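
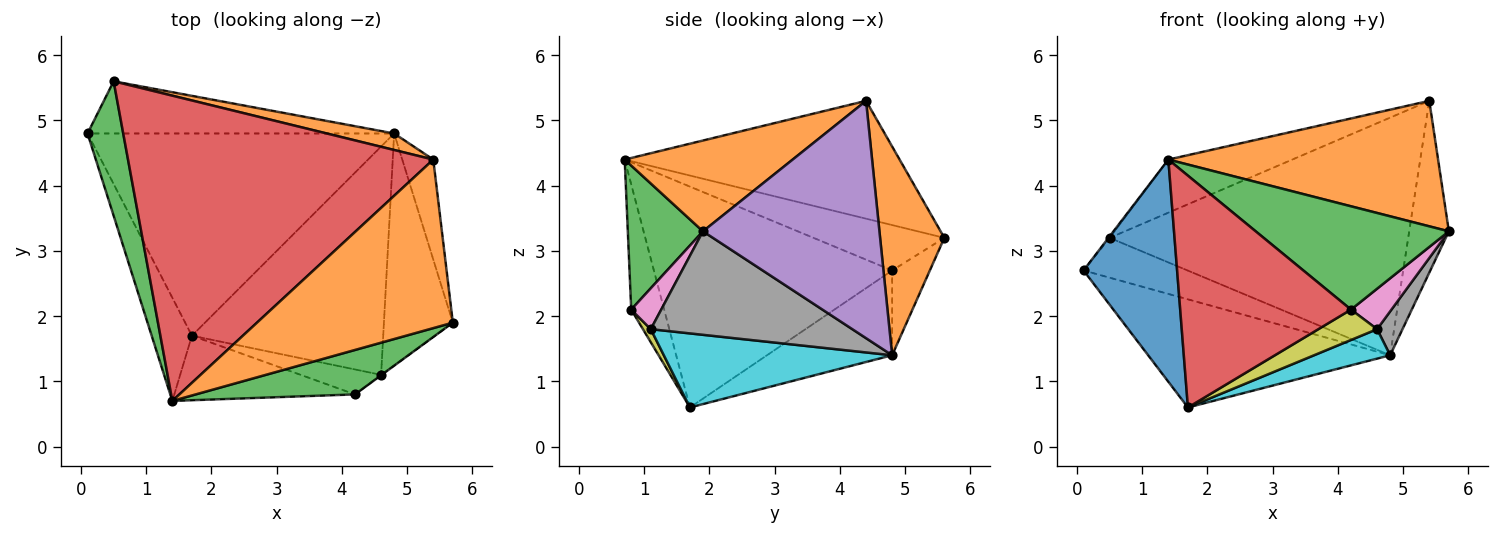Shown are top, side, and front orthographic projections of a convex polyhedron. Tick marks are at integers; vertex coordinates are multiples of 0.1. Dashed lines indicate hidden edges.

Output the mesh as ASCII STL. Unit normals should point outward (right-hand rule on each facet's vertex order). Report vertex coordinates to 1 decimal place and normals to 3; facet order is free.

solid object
 facet normal -0.918 -0.360 -0.167
  outer loop
   vertex 1.7 1.7 0.6
   vertex 1.4 0.7 4.4
   vertex 0.1 4.8 2.7
  endloop
 endfacet
 facet normal 0.349 -0.560 0.752
  outer loop
   vertex 5.4 4.4 5.3
   vertex 1.4 0.7 4.4
   vertex 5.7 1.9 3.3
  endloop
 endfacet
 facet normal 0.337 -0.865 0.372
  outer loop
   vertex 4.2 0.8 2.1
   vertex 5.7 1.9 3.3
   vertex 1.4 0.7 4.4
  endloop
 endfacet
 facet normal -0.183 -0.947 -0.264
  outer loop
   vertex 4.2 0.8 2.1
   vertex 1.4 0.7 4.4
   vertex 1.7 1.7 0.6
  endloop
 endfacet
 facet normal 0.968 0.217 -0.127
  outer loop
   vertex 4.8 4.8 1.4
   vertex 5.4 4.4 5.3
   vertex 5.7 1.9 3.3
  endloop
 endfacet
 facet normal -0.237 0.458 -0.857
  outer loop
   vertex 4.8 4.8 1.4
   vertex 1.7 1.7 0.6
   vertex 0.1 4.8 2.7
  endloop
 endfacet
 facet normal 0.596 -0.803 -0.009
  outer loop
   vertex 4.6 1.1 1.8
   vertex 5.7 1.9 3.3
   vertex 4.2 0.8 2.1
  endloop
 endfacet
 facet normal 0.828 -0.104 -0.551
  outer loop
   vertex 4.6 1.1 1.8
   vertex 4.8 4.8 1.4
   vertex 5.7 1.9 3.3
  endloop
 endfacet
 facet normal 0.102 -0.768 -0.632
  outer loop
   vertex 4.6 1.1 1.8
   vertex 4.2 0.8 2.1
   vertex 1.7 1.7 0.6
  endloop
 endfacet
 facet normal 0.358 -0.119 -0.926
  outer loop
   vertex 4.6 1.1 1.8
   vertex 1.7 1.7 0.6
   vertex 4.8 4.8 1.4
  endloop
 endfacet
 facet normal -0.215 0.593 -0.776
  outer loop
   vertex 0.5 5.6 3.2
   vertex 4.8 4.8 1.4
   vertex 0.1 4.8 2.7
  endloop
 endfacet
 facet normal 0.210 0.975 0.068
  outer loop
   vertex 0.5 5.6 3.2
   vertex 5.4 4.4 5.3
   vertex 4.8 4.8 1.4
  endloop
 endfacet
 facet normal -0.786 0.007 0.618
  outer loop
   vertex 0.5 5.6 3.2
   vertex 0.1 4.8 2.7
   vertex 1.4 0.7 4.4
  endloop
 endfacet
 facet normal -0.355 0.160 0.921
  outer loop
   vertex 0.5 5.6 3.2
   vertex 1.4 0.7 4.4
   vertex 5.4 4.4 5.3
  endloop
 endfacet
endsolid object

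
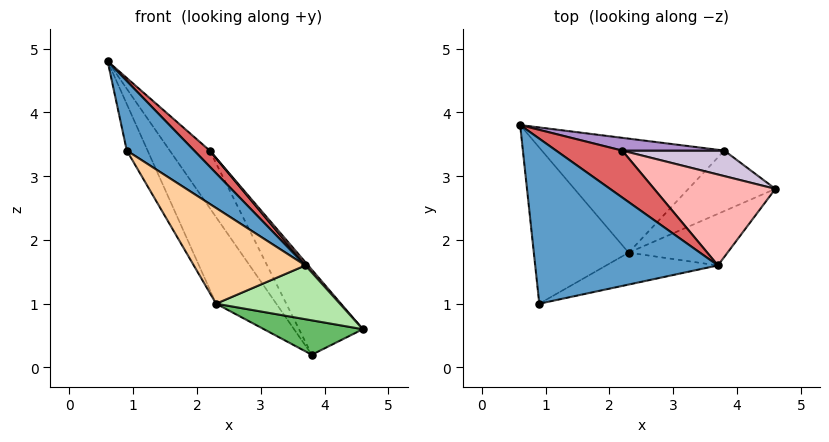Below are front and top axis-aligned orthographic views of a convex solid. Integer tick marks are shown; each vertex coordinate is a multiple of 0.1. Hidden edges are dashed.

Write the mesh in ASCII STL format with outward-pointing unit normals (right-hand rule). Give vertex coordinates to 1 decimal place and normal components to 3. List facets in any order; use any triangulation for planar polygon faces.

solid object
 facet normal 0.560 -0.322 0.764
  outer loop
   vertex 3.7 1.6 1.6
   vertex 0.6 3.8 4.8
   vertex 0.9 1.0 3.4
  endloop
 endfacet
 facet normal -0.875 0.138 -0.464
  outer loop
   vertex 2.3 1.8 1.0
   vertex 0.9 1.0 3.4
   vertex 0.6 3.8 4.8
  endloop
 endfacet
 facet normal -0.730 0.413 -0.544
  outer loop
   vertex 2.3 1.8 1.0
   vertex 0.6 3.8 4.8
   vertex 3.8 3.4 0.2
  endloop
 endfacet
 facet normal 0.000 -0.949 -0.316
  outer loop
   vertex 2.3 1.8 1.0
   vertex 3.7 1.6 1.6
   vertex 0.9 1.0 3.4
  endloop
 endfacet
 facet normal 0.064 -0.493 -0.867
  outer loop
   vertex 2.3 1.8 1.0
   vertex 3.8 3.4 0.2
   vertex 4.6 2.8 0.6
  endloop
 endfacet
 facet normal 0.190 -0.709 -0.679
  outer loop
   vertex 2.3 1.8 1.0
   vertex 4.6 2.8 0.6
   vertex 3.7 1.6 1.6
  endloop
 endfacet
 facet normal 0.598 -0.259 0.758
  outer loop
   vertex 2.2 3.4 3.4
   vertex 0.6 3.8 4.8
   vertex 3.7 1.6 1.6
  endloop
 endfacet
 facet normal 0.757 -0.023 0.653
  outer loop
   vertex 2.2 3.4 3.4
   vertex 3.7 1.6 1.6
   vertex 4.6 2.8 0.6
  endloop
 endfacet
 facet normal 0.398 0.896 0.199
  outer loop
   vertex 2.2 3.4 3.4
   vertex 3.8 3.4 0.2
   vertex 0.6 3.8 4.8
  endloop
 endfacet
 facet normal 0.498 0.830 0.249
  outer loop
   vertex 2.2 3.4 3.4
   vertex 4.6 2.8 0.6
   vertex 3.8 3.4 0.2
  endloop
 endfacet
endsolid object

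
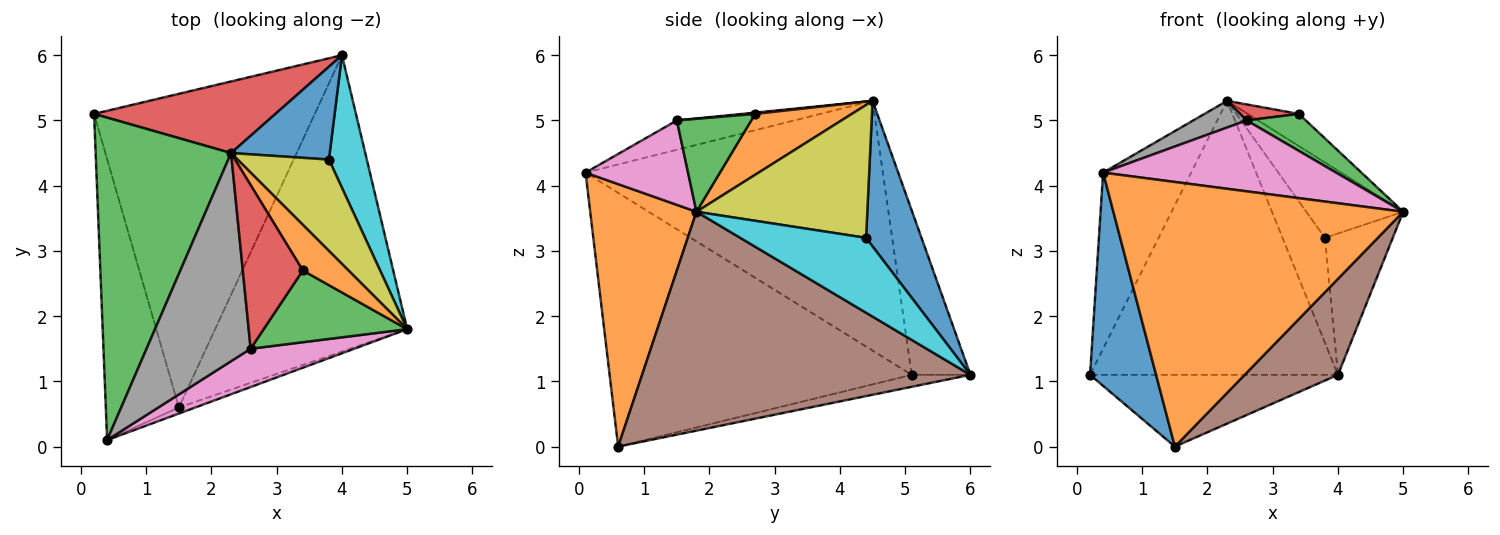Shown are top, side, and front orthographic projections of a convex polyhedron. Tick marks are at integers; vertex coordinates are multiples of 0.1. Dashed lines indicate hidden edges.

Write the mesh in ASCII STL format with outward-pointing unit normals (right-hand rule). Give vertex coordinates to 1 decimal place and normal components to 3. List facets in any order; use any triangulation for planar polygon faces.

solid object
 facet normal -0.940 -0.205 -0.271
  outer loop
   vertex 1.5 0.6 0.0
   vertex 0.4 0.1 4.2
   vertex 0.2 5.1 1.1
  endloop
 endfacet
 facet normal 0.344 -0.939 -0.022
  outer loop
   vertex 1.5 0.6 0.0
   vertex 5.0 1.8 3.6
   vertex 0.4 0.1 4.2
  endloop
 endfacet
 facet normal -0.851 0.252 0.461
  outer loop
   vertex 2.3 4.5 5.3
   vertex 0.2 5.1 1.1
   vertex 0.4 0.1 4.2
  endloop
 endfacet
 facet normal -0.223 0.943 0.246
  outer loop
   vertex 4.0 6.0 1.1
   vertex 0.2 5.1 1.1
   vertex 2.3 4.5 5.3
  endloop
 endfacet
 facet normal -0.053 0.223 -0.973
  outer loop
   vertex 4.0 6.0 1.1
   vertex 1.5 0.6 0.0
   vertex 0.2 5.1 1.1
  endloop
 endfacet
 facet normal 0.735 -0.209 -0.645
  outer loop
   vertex 4.0 6.0 1.1
   vertex 5.0 1.8 3.6
   vertex 1.5 0.6 0.0
  endloop
 endfacet
 facet normal 0.361 -0.821 0.443
  outer loop
   vertex 2.6 1.5 5.0
   vertex 0.4 0.1 4.2
   vertex 5.0 1.8 3.6
  endloop
 endfacet
 facet normal -0.269 -0.122 0.955
  outer loop
   vertex 2.6 1.5 5.0
   vertex 2.3 4.5 5.3
   vertex 0.4 0.1 4.2
  endloop
 endfacet
 facet normal 0.747 0.424 0.513
  outer loop
   vertex 3.8 4.4 3.2
   vertex 2.3 4.5 5.3
   vertex 5.0 1.8 3.6
  endloop
 endfacet
 facet normal 0.804 0.434 0.407
  outer loop
   vertex 3.8 4.4 3.2
   vertex 5.0 1.8 3.6
   vertex 4.0 6.0 1.1
  endloop
 endfacet
 facet normal 0.699 0.535 0.474
  outer loop
   vertex 3.8 4.4 3.2
   vertex 4.0 6.0 1.1
   vertex 2.3 4.5 5.3
  endloop
 endfacet
 facet normal 0.737 0.389 0.553
  outer loop
   vertex 3.4 2.7 5.1
   vertex 5.0 1.8 3.6
   vertex 2.3 4.5 5.3
  endloop
 endfacet
 facet normal 0.499 -0.397 0.770
  outer loop
   vertex 3.4 2.7 5.1
   vertex 2.6 1.5 5.0
   vertex 5.0 1.8 3.6
  endloop
 endfacet
 facet normal 0.022 -0.097 0.995
  outer loop
   vertex 3.4 2.7 5.1
   vertex 2.3 4.5 5.3
   vertex 2.6 1.5 5.0
  endloop
 endfacet
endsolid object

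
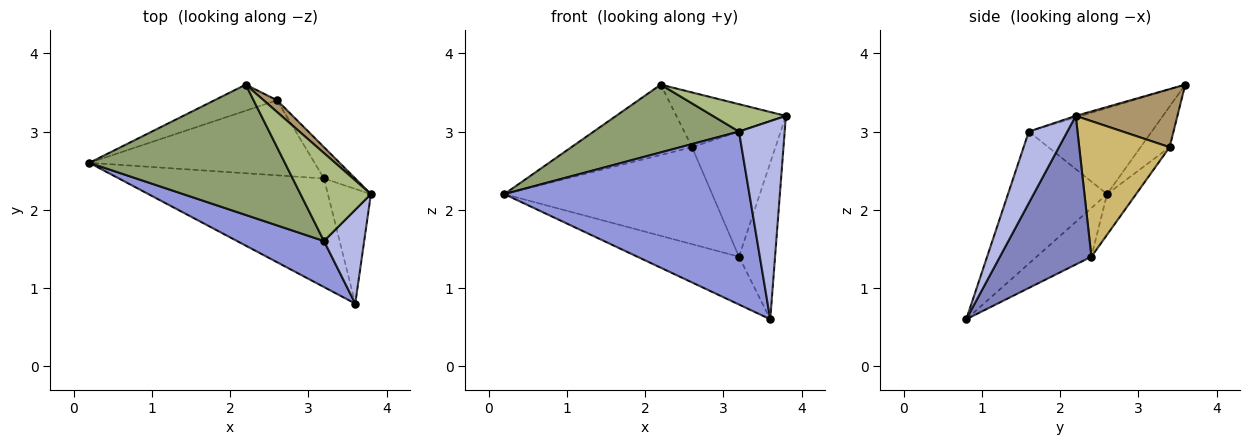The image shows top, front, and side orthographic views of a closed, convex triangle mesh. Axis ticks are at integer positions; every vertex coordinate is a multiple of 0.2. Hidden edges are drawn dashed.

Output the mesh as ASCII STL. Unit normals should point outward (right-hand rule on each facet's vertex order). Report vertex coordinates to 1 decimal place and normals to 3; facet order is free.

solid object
 facet normal -0.212 0.394 -0.894
  outer loop
   vertex 3.2 2.4 1.4
   vertex 3.6 0.8 0.6
   vertex 0.2 2.6 2.2
  endloop
 endfacet
 facet normal 0.898 0.355 -0.260
  outer loop
   vertex 3.2 2.4 1.4
   vertex 3.8 2.2 3.2
   vertex 3.6 0.8 0.6
  endloop
 endfacet
 facet normal -0.364 -0.900 0.239
  outer loop
   vertex 3.2 1.6 3.0
   vertex 0.2 2.6 2.2
   vertex 3.6 0.8 0.6
  endloop
 endfacet
 facet normal 0.606 -0.719 0.341
  outer loop
   vertex 3.2 1.6 3.0
   vertex 3.6 0.8 0.6
   vertex 3.8 2.2 3.2
  endloop
 endfacet
 facet normal -0.364 -0.430 0.826
  outer loop
   vertex 3.2 1.6 3.0
   vertex 2.2 3.6 3.6
   vertex 0.2 2.6 2.2
  endloop
 endfacet
 facet normal -0.021 -0.297 0.955
  outer loop
   vertex 3.2 1.6 3.0
   vertex 3.8 2.2 3.2
   vertex 2.2 3.6 3.6
  endloop
 endfacet
 facet normal -0.220 0.915 -0.339
  outer loop
   vertex 2.6 3.4 2.8
   vertex 0.2 2.6 2.2
   vertex 2.2 3.6 3.6
  endloop
 endfacet
 facet normal -0.110 0.786 -0.608
  outer loop
   vertex 2.6 3.4 2.8
   vertex 3.2 2.4 1.4
   vertex 0.2 2.6 2.2
  endloop
 endfacet
 facet normal 0.672 0.724 0.155
  outer loop
   vertex 2.6 3.4 2.8
   vertex 2.2 3.6 3.6
   vertex 3.8 2.2 3.2
  endloop
 endfacet
 facet normal 0.724 0.669 -0.167
  outer loop
   vertex 2.6 3.4 2.8
   vertex 3.8 2.2 3.2
   vertex 3.2 2.4 1.4
  endloop
 endfacet
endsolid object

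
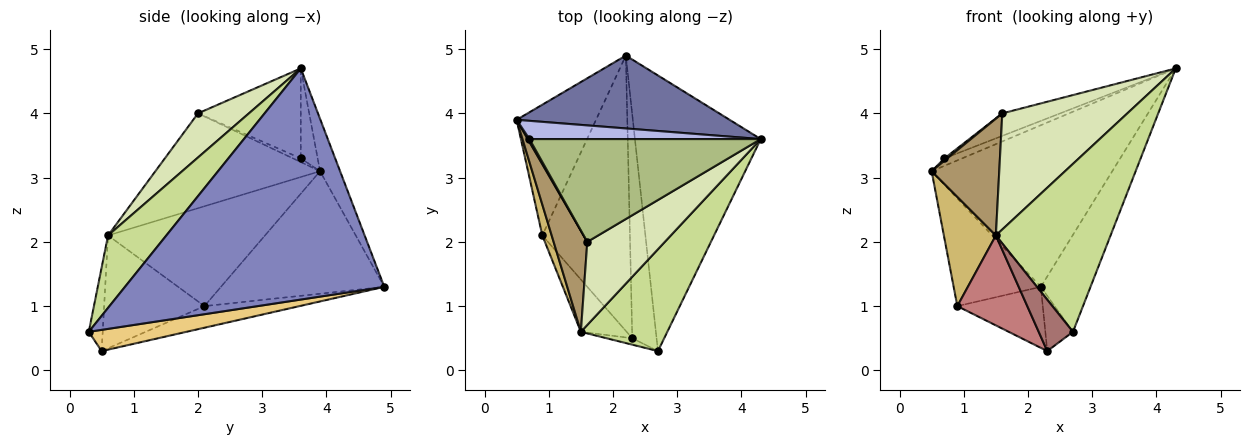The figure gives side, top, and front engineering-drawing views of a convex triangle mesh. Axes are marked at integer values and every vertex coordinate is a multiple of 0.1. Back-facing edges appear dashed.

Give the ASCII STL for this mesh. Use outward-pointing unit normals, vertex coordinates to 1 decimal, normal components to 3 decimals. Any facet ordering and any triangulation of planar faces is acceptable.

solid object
 facet normal -0.101 0.907 0.409
  outer loop
   vertex 2.2 4.9 1.3
   vertex 0.5 3.9 3.1
   vertex 4.3 3.6 4.7
  endloop
 endfacet
 facet normal 0.866 0.166 -0.472
  outer loop
   vertex 2.2 4.9 1.3
   vertex 4.3 3.6 4.7
   vertex 2.7 0.3 0.6
  endloop
 endfacet
 facet normal -0.766 0.409 -0.496
  outer loop
   vertex 0.9 2.1 1.0
   vertex 0.5 3.9 3.1
   vertex 2.2 4.9 1.3
  endloop
 endfacet
 facet normal -0.339 0.355 0.871
  outer loop
   vertex 0.7 3.6 3.3
   vertex 4.3 3.6 4.7
   vertex 0.5 3.9 3.1
  endloop
 endfacet
 facet normal -0.864 -0.314 0.393
  outer loop
   vertex 0.7 3.6 3.3
   vertex 0.5 3.9 3.1
   vertex 1.6 2.0 4.0
  endloop
 endfacet
 facet normal -0.355 0.200 0.913
  outer loop
   vertex 0.7 3.6 3.3
   vertex 1.6 2.0 4.0
   vertex 4.3 3.6 4.7
  endloop
 endfacet
 facet normal 0.399 -0.784 0.476
  outer loop
   vertex 1.5 0.6 2.1
   vertex 2.7 0.3 0.6
   vertex 4.3 3.6 4.7
  endloop
 endfacet
 facet normal 0.314 -0.772 0.552
  outer loop
   vertex 1.5 0.6 2.1
   vertex 4.3 3.6 4.7
   vertex 1.6 2.0 4.0
  endloop
 endfacet
 facet normal -0.879 -0.361 0.312
  outer loop
   vertex 1.5 0.6 2.1
   vertex 1.6 2.0 4.0
   vertex 0.5 3.9 3.1
  endloop
 endfacet
 facet normal -0.946 -0.313 0.088
  outer loop
   vertex 1.5 0.6 2.1
   vertex 0.5 3.9 3.1
   vertex 0.9 2.1 1.0
  endloop
 endfacet
 facet normal 0.647 0.183 -0.740
  outer loop
   vertex 2.3 0.5 0.3
   vertex 2.2 4.9 1.3
   vertex 2.7 0.3 0.6
  endloop
 endfacet
 facet normal -0.234 0.210 -0.949
  outer loop
   vertex 2.3 0.5 0.3
   vertex 0.9 2.1 1.0
   vertex 2.2 4.9 1.3
  endloop
 endfacet
 facet normal -0.374 -0.920 -0.115
  outer loop
   vertex 2.3 0.5 0.3
   vertex 2.7 0.3 0.6
   vertex 1.5 0.6 2.1
  endloop
 endfacet
 facet normal -0.778 -0.543 -0.316
  outer loop
   vertex 2.3 0.5 0.3
   vertex 1.5 0.6 2.1
   vertex 0.9 2.1 1.0
  endloop
 endfacet
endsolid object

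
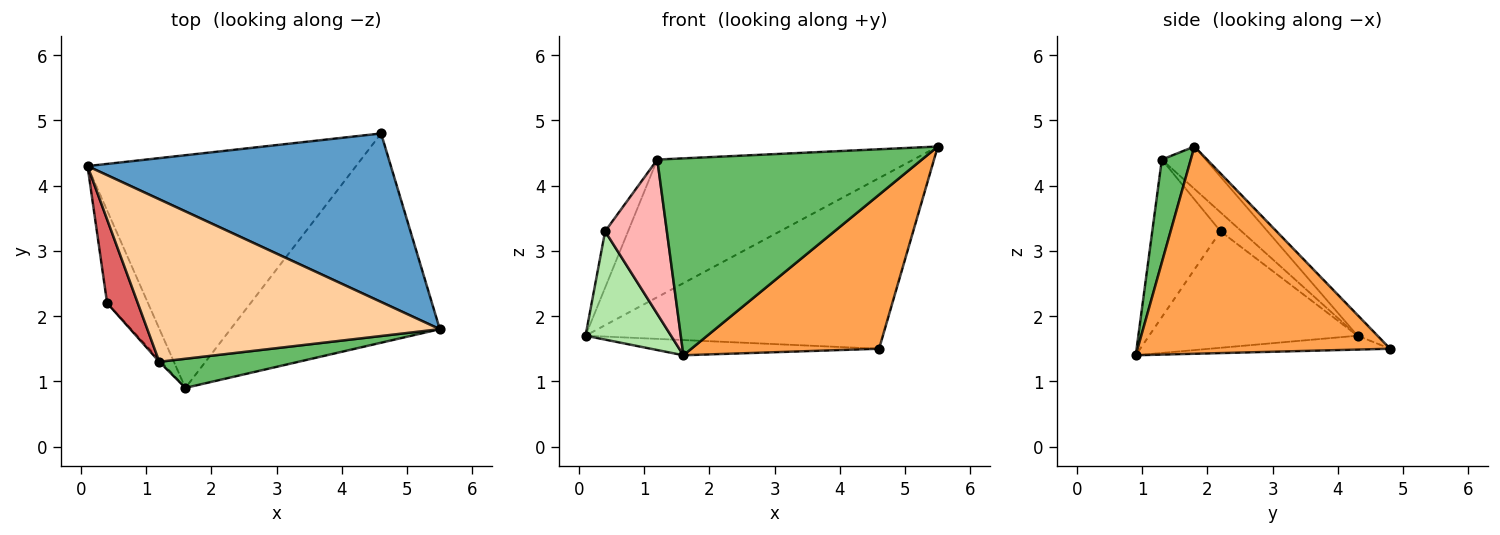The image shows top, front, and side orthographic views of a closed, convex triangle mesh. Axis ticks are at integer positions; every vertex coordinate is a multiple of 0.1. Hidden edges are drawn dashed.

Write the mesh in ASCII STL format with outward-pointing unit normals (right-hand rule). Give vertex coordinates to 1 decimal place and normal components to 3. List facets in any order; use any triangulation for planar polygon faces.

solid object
 facet normal -0.048 0.711 0.702
  outer loop
   vertex 4.6 4.8 1.5
   vertex 0.1 4.3 1.7
   vertex 5.5 1.8 4.6
  endloop
 endfacet
 facet normal -0.052 0.065 -0.997
  outer loop
   vertex 4.6 4.8 1.5
   vertex 1.6 0.9 1.4
   vertex 0.1 4.3 1.7
  endloop
 endfacet
 facet normal 0.624 -0.464 -0.630
  outer loop
   vertex 4.6 4.8 1.5
   vertex 5.5 1.8 4.6
   vertex 1.6 0.9 1.4
  endloop
 endfacet
 facet normal -0.110 0.642 0.758
  outer loop
   vertex 1.2 1.3 4.4
   vertex 5.5 1.8 4.6
   vertex 0.1 4.3 1.7
  endloop
 endfacet
 facet normal 0.108 -0.983 0.145
  outer loop
   vertex 1.2 1.3 4.4
   vertex 1.6 0.9 1.4
   vertex 5.5 1.8 4.6
  endloop
 endfacet
 facet normal -0.880 -0.361 -0.309
  outer loop
   vertex 0.4 2.2 3.3
   vertex 0.1 4.3 1.7
   vertex 1.6 0.9 1.4
  endloop
 endfacet
 facet normal -0.456 0.497 0.738
  outer loop
   vertex 0.4 2.2 3.3
   vertex 1.2 1.3 4.4
   vertex 0.1 4.3 1.7
  endloop
 endfacet
 facet normal -0.742 -0.671 -0.009
  outer loop
   vertex 0.4 2.2 3.3
   vertex 1.6 0.9 1.4
   vertex 1.2 1.3 4.4
  endloop
 endfacet
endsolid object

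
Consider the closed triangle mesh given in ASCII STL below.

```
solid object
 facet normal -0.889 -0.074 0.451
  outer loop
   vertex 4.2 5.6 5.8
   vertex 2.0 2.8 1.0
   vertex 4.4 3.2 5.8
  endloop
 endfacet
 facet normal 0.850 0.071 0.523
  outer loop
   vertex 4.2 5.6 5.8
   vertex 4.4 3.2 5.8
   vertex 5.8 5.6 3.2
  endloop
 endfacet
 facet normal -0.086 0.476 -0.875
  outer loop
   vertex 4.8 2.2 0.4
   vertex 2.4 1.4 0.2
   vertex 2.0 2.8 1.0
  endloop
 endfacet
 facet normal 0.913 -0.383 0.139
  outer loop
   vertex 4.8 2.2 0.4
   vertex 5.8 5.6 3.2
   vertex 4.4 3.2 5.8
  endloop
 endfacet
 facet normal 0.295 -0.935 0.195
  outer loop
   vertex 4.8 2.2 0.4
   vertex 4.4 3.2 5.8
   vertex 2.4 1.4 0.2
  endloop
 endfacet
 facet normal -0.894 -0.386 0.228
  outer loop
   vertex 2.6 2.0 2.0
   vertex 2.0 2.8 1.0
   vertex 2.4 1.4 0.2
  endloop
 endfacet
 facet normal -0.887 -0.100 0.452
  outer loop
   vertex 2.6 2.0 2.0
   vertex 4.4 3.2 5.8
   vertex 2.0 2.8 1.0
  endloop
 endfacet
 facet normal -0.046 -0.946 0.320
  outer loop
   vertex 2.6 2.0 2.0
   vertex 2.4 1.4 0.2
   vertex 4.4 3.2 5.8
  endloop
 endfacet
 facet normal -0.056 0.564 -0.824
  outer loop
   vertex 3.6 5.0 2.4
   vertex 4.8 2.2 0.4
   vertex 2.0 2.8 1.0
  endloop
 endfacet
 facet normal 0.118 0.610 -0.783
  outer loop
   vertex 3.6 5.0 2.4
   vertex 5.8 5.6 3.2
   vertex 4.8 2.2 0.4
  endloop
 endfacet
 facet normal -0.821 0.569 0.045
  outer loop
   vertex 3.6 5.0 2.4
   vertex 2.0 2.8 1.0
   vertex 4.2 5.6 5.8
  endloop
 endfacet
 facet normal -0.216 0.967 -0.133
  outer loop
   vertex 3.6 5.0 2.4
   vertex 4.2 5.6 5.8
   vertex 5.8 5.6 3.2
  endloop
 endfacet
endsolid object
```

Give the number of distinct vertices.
8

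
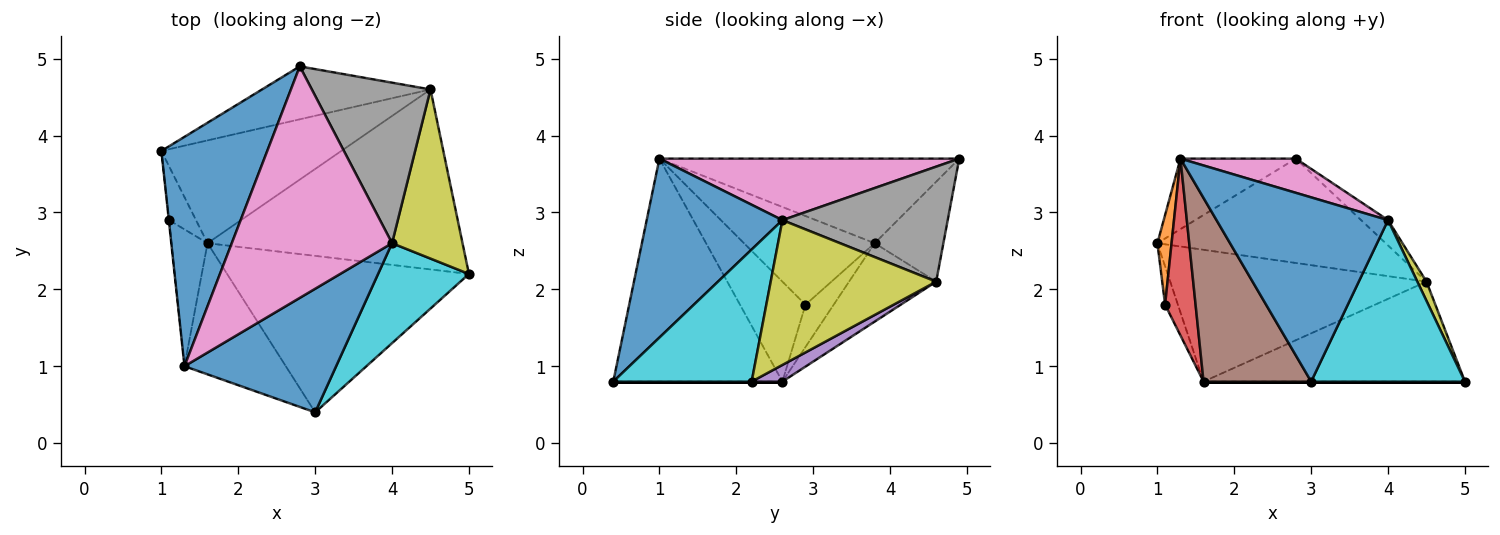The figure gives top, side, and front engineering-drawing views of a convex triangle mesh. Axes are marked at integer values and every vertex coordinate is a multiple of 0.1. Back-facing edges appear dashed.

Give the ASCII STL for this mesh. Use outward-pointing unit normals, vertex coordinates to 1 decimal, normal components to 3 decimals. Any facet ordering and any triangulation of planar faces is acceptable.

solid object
 facet normal -0.607 0.233 0.760
  outer loop
   vertex 2.8 4.9 3.7
   vertex 1.0 3.8 2.6
   vertex 1.3 1.0 3.7
  endloop
 endfacet
 facet normal -0.259 0.861 -0.437
  outer loop
   vertex 4.5 4.6 2.1
   vertex 1.0 3.8 2.6
   vertex 2.8 4.9 3.7
  endloop
 endfacet
 facet normal 0.000 0.000 -1.000
  outer loop
   vertex 1.6 2.6 0.8
   vertex 5.0 2.2 0.8
   vertex 3.0 0.4 0.8
  endloop
 endfacet
 facet normal -0.259 0.762 -0.594
  outer loop
   vertex 1.6 2.6 0.8
   vertex 1.0 3.8 2.6
   vertex 4.5 4.6 2.1
  endloop
 endfacet
 facet normal 0.057 0.485 -0.873
  outer loop
   vertex 1.6 2.6 0.8
   vertex 4.5 4.6 2.1
   vertex 5.0 2.2 0.8
  endloop
 endfacet
 facet normal -0.788 -0.501 -0.358
  outer loop
   vertex 1.6 2.6 0.8
   vertex 3.0 0.4 0.8
   vertex 1.3 1.0 3.7
  endloop
 endfacet
 facet normal 0.355 -0.137 0.925
  outer loop
   vertex 4.0 2.6 2.9
   vertex 2.8 4.9 3.7
   vertex 1.3 1.0 3.7
  endloop
 endfacet
 facet normal 0.691 0.113 0.714
  outer loop
   vertex 4.0 2.6 2.9
   vertex 4.5 4.6 2.1
   vertex 2.8 4.9 3.7
  endloop
 endfacet
 facet normal 0.898 -0.050 0.437
  outer loop
   vertex 4.0 2.6 2.9
   vertex 5.0 2.2 0.8
   vertex 4.5 4.6 2.1
  endloop
 endfacet
 facet normal 0.608 -0.675 0.418
  outer loop
   vertex 4.0 2.6 2.9
   vertex 3.0 0.4 0.8
   vertex 5.0 2.2 0.8
  endloop
 endfacet
 facet normal 0.549 -0.694 0.466
  outer loop
   vertex 4.0 2.6 2.9
   vertex 1.3 1.0 3.7
   vertex 3.0 0.4 0.8
  endloop
 endfacet
 facet normal -0.994 -0.108 -0.003
  outer loop
   vertex 1.1 2.9 1.8
   vertex 1.3 1.0 3.7
   vertex 1.0 3.8 2.6
  endloop
 endfacet
 facet normal -0.788 0.358 -0.501
  outer loop
   vertex 1.1 2.9 1.8
   vertex 1.0 3.8 2.6
   vertex 1.6 2.6 0.8
  endloop
 endfacet
 facet normal -0.862 -0.401 -0.311
  outer loop
   vertex 1.1 2.9 1.8
   vertex 1.6 2.6 0.8
   vertex 1.3 1.0 3.7
  endloop
 endfacet
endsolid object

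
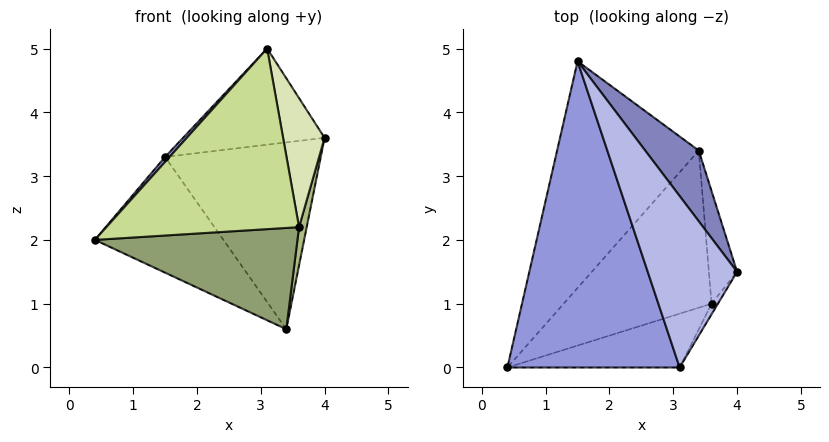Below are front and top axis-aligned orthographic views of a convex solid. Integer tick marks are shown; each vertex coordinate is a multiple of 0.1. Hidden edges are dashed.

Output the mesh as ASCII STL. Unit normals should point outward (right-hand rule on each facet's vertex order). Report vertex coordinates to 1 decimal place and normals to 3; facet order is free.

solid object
 facet normal -0.681 0.333 -0.652
  outer loop
   vertex 3.4 3.4 0.6
   vertex 0.4 0.0 2.0
   vertex 1.5 4.8 3.3
  endloop
 endfacet
 facet normal 0.766 0.601 0.227
  outer loop
   vertex 3.4 3.4 0.6
   vertex 1.5 4.8 3.3
   vertex 4.0 1.5 3.6
  endloop
 endfacet
 facet normal -0.743 -0.011 0.669
  outer loop
   vertex 3.1 0.0 5.0
   vertex 1.5 4.8 3.3
   vertex 0.4 0.0 2.0
  endloop
 endfacet
 facet normal 0.476 0.430 0.767
  outer loop
   vertex 3.1 0.0 5.0
   vertex 4.0 1.5 3.6
   vertex 1.5 4.8 3.3
  endloop
 endfacet
 facet normal 0.217 -0.529 -0.821
  outer loop
   vertex 3.6 1.0 2.2
   vertex 0.4 0.0 2.0
   vertex 3.4 3.4 0.6
  endloop
 endfacet
 facet normal 0.966 -0.084 -0.246
  outer loop
   vertex 3.6 1.0 2.2
   vertex 3.4 3.4 0.6
   vertex 4.0 1.5 3.6
  endloop
 endfacet
 facet normal 0.302 -0.913 -0.272
  outer loop
   vertex 3.6 1.0 2.2
   vertex 3.1 0.0 5.0
   vertex 0.4 0.0 2.0
  endloop
 endfacet
 facet normal 0.838 -0.544 -0.045
  outer loop
   vertex 3.6 1.0 2.2
   vertex 4.0 1.5 3.6
   vertex 3.1 0.0 5.0
  endloop
 endfacet
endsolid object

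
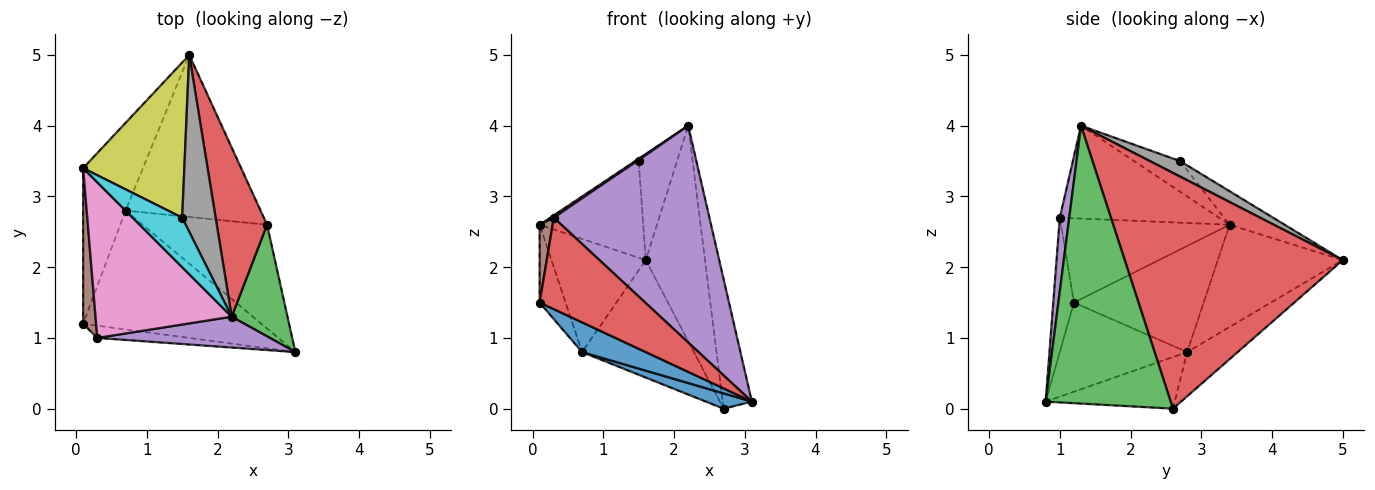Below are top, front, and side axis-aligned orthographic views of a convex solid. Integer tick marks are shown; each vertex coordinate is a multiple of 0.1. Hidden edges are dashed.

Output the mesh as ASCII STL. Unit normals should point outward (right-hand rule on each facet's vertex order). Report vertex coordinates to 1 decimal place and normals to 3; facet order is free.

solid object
 facet normal -0.436 -0.218 -0.873
  outer loop
   vertex 0.7 2.8 0.8
   vertex 3.1 0.8 0.1
   vertex 0.1 1.2 1.5
  endloop
 endfacet
 facet normal -0.913 0.183 -0.365
  outer loop
   vertex 0.7 2.8 0.8
   vertex 0.1 1.2 1.5
   vertex 0.1 3.4 2.6
  endloop
 endfacet
 facet normal -0.723 0.546 -0.423
  outer loop
   vertex 0.7 2.8 0.8
   vertex 0.1 3.4 2.6
   vertex 1.6 5.0 2.1
  endloop
 endfacet
 facet normal -0.191 -0.973 -0.130
  outer loop
   vertex 0.3 1.0 2.7
   vertex 0.1 1.2 1.5
   vertex 3.1 0.8 0.1
  endloop
 endfacet
 facet normal 0.060 -0.988 0.141
  outer loop
   vertex 0.3 1.0 2.7
   vertex 3.1 0.8 0.1
   vertex 2.2 1.3 4.0
  endloop
 endfacet
 facet normal -0.986 -0.076 0.152
  outer loop
   vertex 0.3 1.0 2.7
   vertex 0.1 3.4 2.6
   vertex 0.1 1.2 1.5
  endloop
 endfacet
 facet normal -0.563 -0.013 0.826
  outer loop
   vertex 0.3 1.0 2.7
   vertex 2.2 1.3 4.0
   vertex 0.1 3.4 2.6
  endloop
 endfacet
 facet normal 0.371 0.471 0.800
  outer loop
   vertex 1.5 2.7 3.5
   vertex 2.2 1.3 4.0
   vertex 1.6 5.0 2.1
  endloop
 endfacet
 facet normal -0.271 0.509 0.817
  outer loop
   vertex 1.5 2.7 3.5
   vertex 1.6 5.0 2.1
   vertex 0.1 3.4 2.6
  endloop
 endfacet
 facet normal -0.526 0.040 0.850
  outer loop
   vertex 1.5 2.7 3.5
   vertex 0.1 3.4 2.6
   vertex 2.2 1.3 4.0
  endloop
 endfacet
 facet normal -0.380 -0.135 -0.915
  outer loop
   vertex 2.7 2.6 0.0
   vertex 3.1 0.8 0.1
   vertex 0.7 2.8 0.8
  endloop
 endfacet
 facet normal -0.256 0.567 -0.783
  outer loop
   vertex 2.7 2.6 0.0
   vertex 0.7 2.8 0.8
   vertex 1.6 5.0 2.1
  endloop
 endfacet
 facet normal 0.956 0.223 0.192
  outer loop
   vertex 2.7 2.6 0.0
   vertex 2.2 1.3 4.0
   vertex 3.1 0.8 0.1
  endloop
 endfacet
 facet normal 0.945 0.257 0.202
  outer loop
   vertex 2.7 2.6 0.0
   vertex 1.6 5.0 2.1
   vertex 2.2 1.3 4.0
  endloop
 endfacet
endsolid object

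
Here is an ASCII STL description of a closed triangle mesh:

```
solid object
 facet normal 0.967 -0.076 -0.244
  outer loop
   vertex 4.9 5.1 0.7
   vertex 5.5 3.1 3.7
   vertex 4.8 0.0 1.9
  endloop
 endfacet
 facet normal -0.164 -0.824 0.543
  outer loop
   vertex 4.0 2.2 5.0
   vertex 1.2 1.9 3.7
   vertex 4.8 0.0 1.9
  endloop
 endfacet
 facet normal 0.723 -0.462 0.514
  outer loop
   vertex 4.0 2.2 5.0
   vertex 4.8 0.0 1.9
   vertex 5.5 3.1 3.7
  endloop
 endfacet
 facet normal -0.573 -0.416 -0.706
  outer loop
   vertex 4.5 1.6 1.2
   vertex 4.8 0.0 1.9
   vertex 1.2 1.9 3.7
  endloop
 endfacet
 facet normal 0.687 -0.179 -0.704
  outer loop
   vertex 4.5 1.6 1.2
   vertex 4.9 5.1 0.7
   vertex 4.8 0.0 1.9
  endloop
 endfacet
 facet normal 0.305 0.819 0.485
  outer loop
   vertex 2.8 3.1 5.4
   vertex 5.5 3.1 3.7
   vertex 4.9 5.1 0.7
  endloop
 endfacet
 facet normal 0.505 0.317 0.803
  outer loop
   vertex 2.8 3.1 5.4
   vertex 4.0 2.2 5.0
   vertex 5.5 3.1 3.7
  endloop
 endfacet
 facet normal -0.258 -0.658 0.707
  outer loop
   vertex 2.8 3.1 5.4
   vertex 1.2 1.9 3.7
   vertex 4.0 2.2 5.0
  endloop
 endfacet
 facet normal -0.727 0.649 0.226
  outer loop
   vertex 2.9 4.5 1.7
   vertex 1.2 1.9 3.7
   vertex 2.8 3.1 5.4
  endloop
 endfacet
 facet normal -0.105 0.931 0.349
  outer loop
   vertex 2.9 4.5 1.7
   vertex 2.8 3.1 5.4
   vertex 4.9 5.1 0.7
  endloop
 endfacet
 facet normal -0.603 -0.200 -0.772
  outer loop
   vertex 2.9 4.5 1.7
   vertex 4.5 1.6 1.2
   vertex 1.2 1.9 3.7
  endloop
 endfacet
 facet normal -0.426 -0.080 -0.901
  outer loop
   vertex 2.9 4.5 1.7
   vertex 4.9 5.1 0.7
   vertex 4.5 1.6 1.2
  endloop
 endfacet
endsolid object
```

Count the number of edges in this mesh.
18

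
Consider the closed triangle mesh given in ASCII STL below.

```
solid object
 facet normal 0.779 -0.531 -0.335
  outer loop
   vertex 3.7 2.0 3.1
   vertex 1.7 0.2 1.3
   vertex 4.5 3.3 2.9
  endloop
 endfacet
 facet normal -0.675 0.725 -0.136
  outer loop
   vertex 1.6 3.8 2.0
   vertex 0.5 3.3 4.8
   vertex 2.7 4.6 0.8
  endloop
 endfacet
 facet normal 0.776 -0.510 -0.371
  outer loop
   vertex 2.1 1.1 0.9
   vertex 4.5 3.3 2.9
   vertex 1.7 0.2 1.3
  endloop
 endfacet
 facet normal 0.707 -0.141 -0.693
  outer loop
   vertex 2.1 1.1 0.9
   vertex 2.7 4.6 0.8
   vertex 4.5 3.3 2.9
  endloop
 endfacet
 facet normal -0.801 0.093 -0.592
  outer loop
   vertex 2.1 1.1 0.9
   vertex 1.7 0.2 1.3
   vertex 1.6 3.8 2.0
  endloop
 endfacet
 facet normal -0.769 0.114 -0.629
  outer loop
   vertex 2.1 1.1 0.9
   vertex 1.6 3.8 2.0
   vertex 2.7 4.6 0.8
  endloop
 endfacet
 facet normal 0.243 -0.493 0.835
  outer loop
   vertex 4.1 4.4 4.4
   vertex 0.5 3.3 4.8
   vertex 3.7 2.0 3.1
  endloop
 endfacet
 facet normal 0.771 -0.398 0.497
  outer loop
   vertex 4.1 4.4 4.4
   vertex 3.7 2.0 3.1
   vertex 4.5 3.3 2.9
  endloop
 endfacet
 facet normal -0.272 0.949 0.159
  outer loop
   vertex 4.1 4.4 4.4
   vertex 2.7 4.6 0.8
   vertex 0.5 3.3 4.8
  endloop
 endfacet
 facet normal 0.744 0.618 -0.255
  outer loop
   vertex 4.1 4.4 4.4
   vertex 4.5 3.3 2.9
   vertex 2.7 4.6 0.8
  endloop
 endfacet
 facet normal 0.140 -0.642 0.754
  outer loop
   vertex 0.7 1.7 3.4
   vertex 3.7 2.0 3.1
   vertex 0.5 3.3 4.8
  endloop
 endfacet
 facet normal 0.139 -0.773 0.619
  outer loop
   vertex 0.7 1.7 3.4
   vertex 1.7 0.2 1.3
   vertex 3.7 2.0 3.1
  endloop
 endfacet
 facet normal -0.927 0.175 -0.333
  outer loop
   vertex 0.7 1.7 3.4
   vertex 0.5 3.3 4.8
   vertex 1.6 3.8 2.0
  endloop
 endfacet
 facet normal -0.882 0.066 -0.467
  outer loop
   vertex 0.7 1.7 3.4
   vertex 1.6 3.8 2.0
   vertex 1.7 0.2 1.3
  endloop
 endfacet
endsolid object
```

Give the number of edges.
21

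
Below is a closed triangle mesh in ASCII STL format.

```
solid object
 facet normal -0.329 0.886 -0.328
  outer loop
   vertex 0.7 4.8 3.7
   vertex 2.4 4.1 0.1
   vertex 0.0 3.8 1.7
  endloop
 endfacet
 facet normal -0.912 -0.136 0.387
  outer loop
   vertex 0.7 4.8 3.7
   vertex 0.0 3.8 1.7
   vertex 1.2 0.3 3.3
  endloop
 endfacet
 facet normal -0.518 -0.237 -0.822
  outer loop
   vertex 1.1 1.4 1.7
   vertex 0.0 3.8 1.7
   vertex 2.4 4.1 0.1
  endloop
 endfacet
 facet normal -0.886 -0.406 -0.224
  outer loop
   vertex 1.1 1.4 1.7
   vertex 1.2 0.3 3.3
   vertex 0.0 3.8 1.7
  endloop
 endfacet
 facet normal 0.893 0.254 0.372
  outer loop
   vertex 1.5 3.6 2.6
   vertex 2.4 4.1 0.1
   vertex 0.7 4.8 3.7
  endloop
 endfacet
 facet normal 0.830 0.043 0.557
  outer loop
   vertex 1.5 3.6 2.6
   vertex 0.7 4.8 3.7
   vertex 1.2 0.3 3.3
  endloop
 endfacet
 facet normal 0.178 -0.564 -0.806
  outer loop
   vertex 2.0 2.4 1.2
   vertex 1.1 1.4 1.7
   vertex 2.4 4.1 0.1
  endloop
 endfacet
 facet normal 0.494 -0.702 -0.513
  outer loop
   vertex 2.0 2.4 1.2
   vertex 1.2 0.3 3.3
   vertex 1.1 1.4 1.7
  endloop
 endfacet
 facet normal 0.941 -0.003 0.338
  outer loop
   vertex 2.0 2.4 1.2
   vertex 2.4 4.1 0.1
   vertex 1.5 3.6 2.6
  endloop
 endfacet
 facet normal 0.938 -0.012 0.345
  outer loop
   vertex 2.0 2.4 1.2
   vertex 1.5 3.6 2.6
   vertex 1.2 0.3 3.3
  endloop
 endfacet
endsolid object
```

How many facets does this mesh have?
10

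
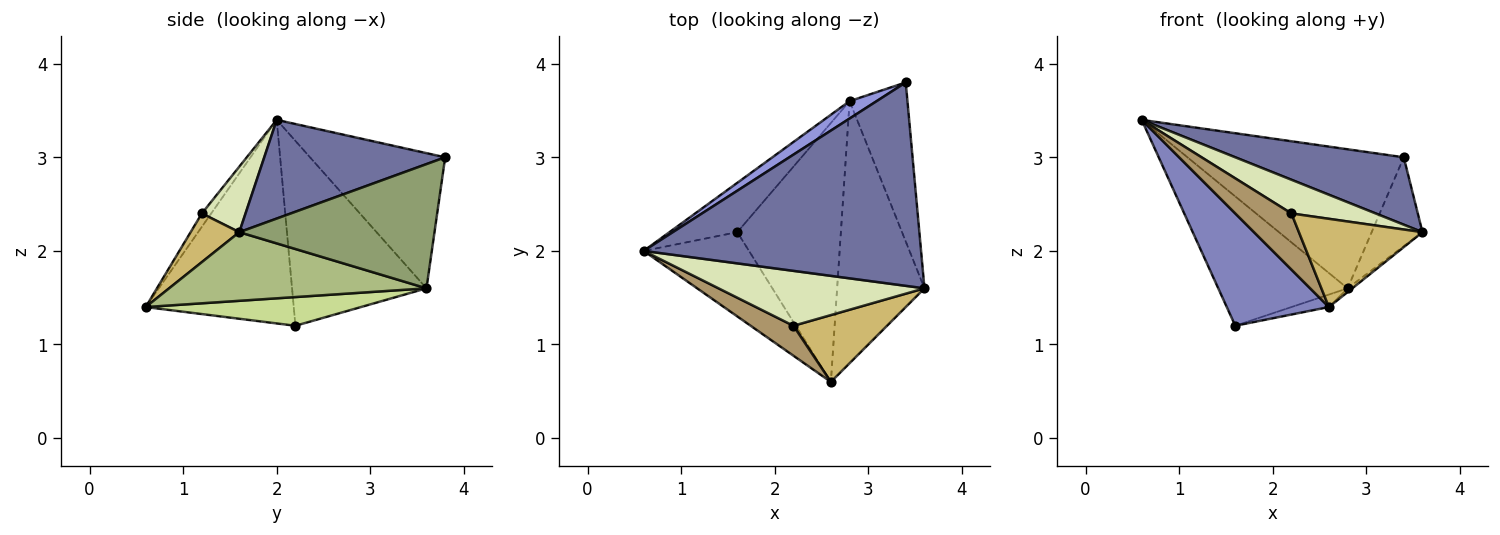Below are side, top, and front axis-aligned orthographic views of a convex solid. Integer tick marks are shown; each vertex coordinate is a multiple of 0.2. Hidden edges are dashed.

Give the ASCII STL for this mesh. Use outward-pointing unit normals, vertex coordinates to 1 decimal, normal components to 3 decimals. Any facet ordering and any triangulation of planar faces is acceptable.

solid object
 facet normal 0.320 -0.298 0.899
  outer loop
   vertex 3.4 3.8 3.0
   vertex 0.6 2.0 3.4
   vertex 3.6 1.6 2.2
  endloop
 endfacet
 facet normal -0.757 -0.522 -0.392
  outer loop
   vertex 2.6 0.6 1.4
   vertex 0.6 2.0 3.4
   vertex 1.6 2.2 1.2
  endloop
 endfacet
 facet normal -0.527 0.843 0.105
  outer loop
   vertex 2.8 3.6 1.6
   vertex 0.6 2.0 3.4
   vertex 3.4 3.8 3.0
  endloop
 endfacet
 facet normal -0.697 0.670 -0.256
  outer loop
   vertex 2.8 3.6 1.6
   vertex 1.6 2.2 1.2
   vertex 0.6 2.0 3.4
  endloop
 endfacet
 facet normal 0.882 0.230 -0.411
  outer loop
   vertex 2.8 3.6 1.6
   vertex 3.4 3.8 3.0
   vertex 3.6 1.6 2.2
  endloop
 endfacet
 facet normal 0.618 0.011 -0.786
  outer loop
   vertex 2.8 3.6 1.6
   vertex 3.6 1.6 2.2
   vertex 2.6 0.6 1.4
  endloop
 endfacet
 facet normal 0.267 0.046 -0.963
  outer loop
   vertex 2.8 3.6 1.6
   vertex 2.6 0.6 1.4
   vertex 1.6 2.2 1.2
  endloop
 endfacet
 facet normal 0.262 -0.505 0.823
  outer loop
   vertex 2.2 1.2 2.4
   vertex 3.6 1.6 2.2
   vertex 0.6 2.0 3.4
  endloop
 endfacet
 facet normal -0.145 -0.873 0.466
  outer loop
   vertex 2.2 1.2 2.4
   vertex 0.6 2.0 3.4
   vertex 2.6 0.6 1.4
  endloop
 endfacet
 facet normal 0.300 -0.760 0.576
  outer loop
   vertex 2.2 1.2 2.4
   vertex 2.6 0.6 1.4
   vertex 3.6 1.6 2.2
  endloop
 endfacet
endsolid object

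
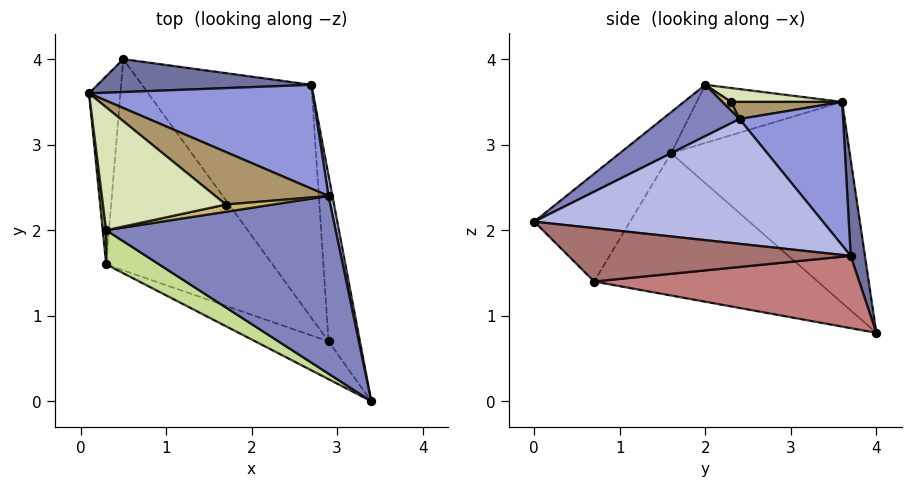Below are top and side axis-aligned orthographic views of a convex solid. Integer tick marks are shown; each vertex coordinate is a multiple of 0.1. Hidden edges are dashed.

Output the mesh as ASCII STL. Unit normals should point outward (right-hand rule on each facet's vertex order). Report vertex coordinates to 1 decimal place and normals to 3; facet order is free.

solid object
 facet normal 0.070 0.985 0.156
  outer loop
   vertex 2.7 3.7 1.7
   vertex 0.5 4.0 0.8
   vertex 0.1 3.6 3.5
  endloop
 endfacet
 facet normal 0.200 -0.405 0.892
  outer loop
   vertex 2.9 2.4 3.3
   vertex 0.3 2.0 3.7
   vertex 3.4 0.0 2.1
  endloop
 endfacet
 facet normal 0.360 0.746 0.561
  outer loop
   vertex 2.9 2.4 3.3
   vertex 2.7 3.7 1.7
   vertex 0.1 3.6 3.5
  endloop
 endfacet
 facet normal 0.981 0.189 0.031
  outer loop
   vertex 2.9 2.4 3.3
   vertex 3.4 0.0 2.1
   vertex 2.7 3.7 1.7
  endloop
 endfacet
 facet normal -0.991 -0.117 0.058
  outer loop
   vertex 0.3 1.6 2.9
   vertex 0.3 2.0 3.7
   vertex 0.1 3.6 3.5
  endloop
 endfacet
 facet normal -0.987 -0.052 -0.154
  outer loop
   vertex 0.3 1.6 2.9
   vertex 0.1 3.6 3.5
   vertex 0.5 4.0 0.8
  endloop
 endfacet
 facet normal -0.327 -0.845 0.423
  outer loop
   vertex 0.3 1.6 2.9
   vertex 3.4 0.0 2.1
   vertex 0.3 2.0 3.7
  endloop
 endfacet
 facet normal 0.111 0.137 0.984
  outer loop
   vertex 1.7 2.3 3.5
   vertex 0.1 3.6 3.5
   vertex 0.3 2.0 3.7
  endloop
 endfacet
 facet normal 0.147 0.181 0.972
  outer loop
   vertex 1.7 2.3 3.5
   vertex 2.9 2.4 3.3
   vertex 0.1 3.6 3.5
  endloop
 endfacet
 facet normal 0.176 -0.176 0.968
  outer loop
   vertex 1.7 2.3 3.5
   vertex 0.3 2.0 3.7
   vertex 2.9 2.4 3.3
  endloop
 endfacet
 facet normal -0.500 -0.764 -0.407
  outer loop
   vertex 2.9 0.7 1.4
   vertex 3.4 0.0 2.1
   vertex 0.3 1.6 2.9
  endloop
 endfacet
 facet normal -0.555 -0.521 -0.649
  outer loop
   vertex 2.9 0.7 1.4
   vertex 0.3 1.6 2.9
   vertex 0.5 4.0 0.8
  endloop
 endfacet
 facet normal 0.857 0.108 -0.504
  outer loop
   vertex 2.9 0.7 1.4
   vertex 2.7 3.7 1.7
   vertex 3.4 0.0 2.1
  endloop
 endfacet
 facet normal 0.390 0.117 -0.913
  outer loop
   vertex 2.9 0.7 1.4
   vertex 0.5 4.0 0.8
   vertex 2.7 3.7 1.7
  endloop
 endfacet
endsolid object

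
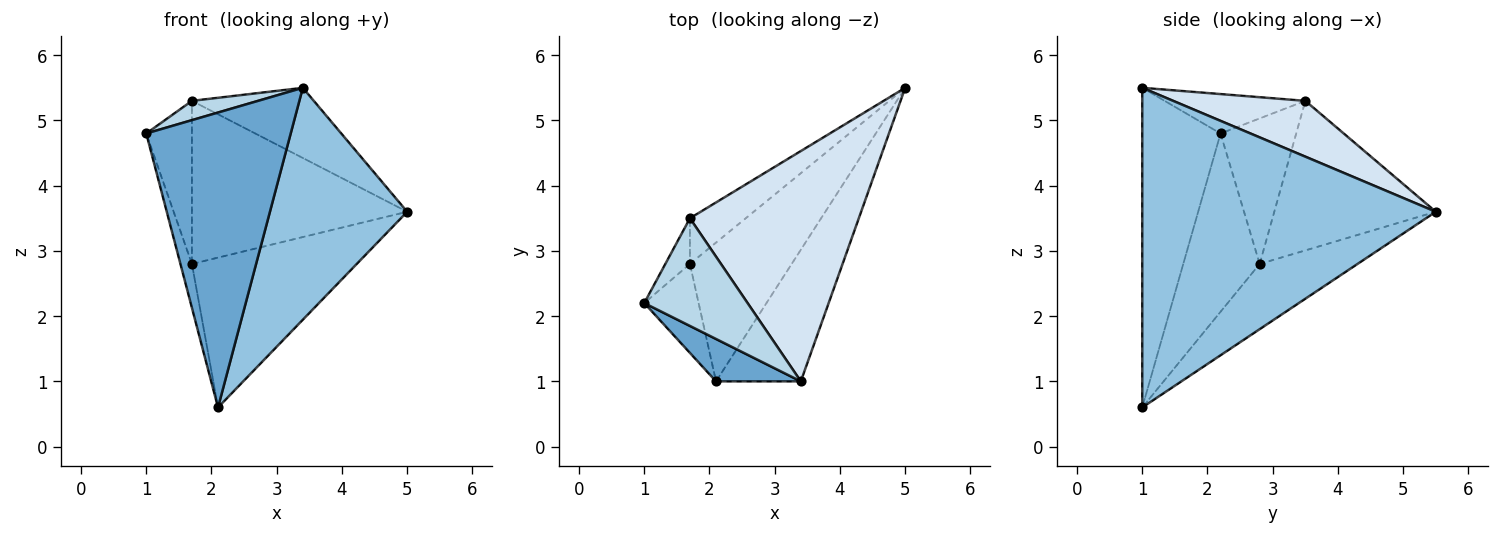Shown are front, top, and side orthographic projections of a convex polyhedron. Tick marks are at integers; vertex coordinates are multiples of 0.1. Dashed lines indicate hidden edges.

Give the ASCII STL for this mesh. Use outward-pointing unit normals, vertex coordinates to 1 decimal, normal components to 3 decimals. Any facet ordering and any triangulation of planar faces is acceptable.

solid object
 facet normal -0.473 -0.872 0.125
  outer loop
   vertex 2.1 1.0 0.6
   vertex 3.4 1.0 5.5
   vertex 1.0 2.2 4.8
  endloop
 endfacet
 facet normal 0.881 -0.412 -0.234
  outer loop
   vertex 2.1 1.0 0.6
   vertex 5.0 5.5 3.6
   vertex 3.4 1.0 5.5
  endloop
 endfacet
 facet normal -0.351 -0.165 0.922
  outer loop
   vertex 1.7 3.5 5.3
   vertex 1.0 2.2 4.8
   vertex 3.4 1.0 5.5
  endloop
 endfacet
 facet normal 0.301 0.278 0.912
  outer loop
   vertex 1.7 3.5 5.3
   vertex 3.4 1.0 5.5
   vertex 5.0 5.5 3.6
  endloop
 endfacet
 facet normal -0.399 0.673 -0.623
  outer loop
   vertex 1.7 2.8 2.8
   vertex 5.0 5.5 3.6
   vertex 2.1 1.0 0.6
  endloop
 endfacet
 facet normal -0.586 0.781 -0.219
  outer loop
   vertex 1.7 2.8 2.8
   vertex 1.7 3.5 5.3
   vertex 5.0 5.5 3.6
  endloop
 endfacet
 facet normal -0.947 0.142 -0.289
  outer loop
   vertex 1.7 2.8 2.8
   vertex 2.1 1.0 0.6
   vertex 1.0 2.2 4.8
  endloop
 endfacet
 facet normal -0.847 0.511 -0.143
  outer loop
   vertex 1.7 2.8 2.8
   vertex 1.0 2.2 4.8
   vertex 1.7 3.5 5.3
  endloop
 endfacet
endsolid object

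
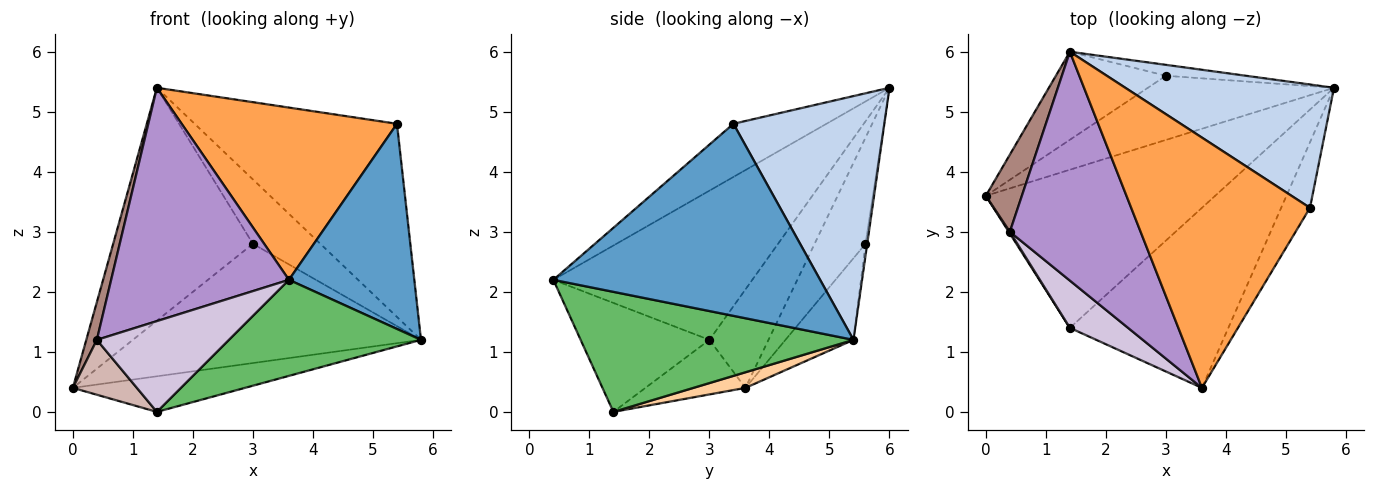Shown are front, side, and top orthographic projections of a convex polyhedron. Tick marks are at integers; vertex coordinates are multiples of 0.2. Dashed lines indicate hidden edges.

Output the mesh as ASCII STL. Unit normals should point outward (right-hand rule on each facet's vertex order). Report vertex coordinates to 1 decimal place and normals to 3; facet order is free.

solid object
 facet normal 0.897 -0.421 -0.135
  outer loop
   vertex 5.4 3.4 4.8
   vertex 3.6 0.4 2.2
   vertex 5.8 5.4 1.2
  endloop
 endfacet
 facet normal 0.532 0.714 0.456
  outer loop
   vertex 5.4 3.4 4.8
   vertex 5.8 5.4 1.2
   vertex 1.4 6.0 5.4
  endloop
 endfacet
 facet normal -0.238 -0.551 0.800
  outer loop
   vertex 5.4 3.4 4.8
   vertex 1.4 6.0 5.4
   vertex 3.6 0.4 2.2
  endloop
 endfacet
 facet normal 0.066 0.219 -0.973
  outer loop
   vertex 1.4 1.4 0.0
   vertex 0.0 3.6 0.4
   vertex 5.8 5.4 1.2
  endloop
 endfacet
 facet normal 0.556 -0.391 -0.734
  outer loop
   vertex 1.4 1.4 0.0
   vertex 5.8 5.4 1.2
   vertex 3.6 0.4 2.2
  endloop
 endfacet
 facet normal -0.204 0.862 -0.464
  outer loop
   vertex 3.0 5.6 2.8
   vertex 5.8 5.4 1.2
   vertex 0.0 3.6 0.4
  endloop
 endfacet
 facet normal -0.323 0.885 -0.335
  outer loop
   vertex 3.0 5.6 2.8
   vertex 0.0 3.6 0.4
   vertex 1.4 6.0 5.4
  endloop
 endfacet
 facet normal -0.025 0.986 -0.167
  outer loop
   vertex 3.0 5.6 2.8
   vertex 1.4 6.0 5.4
   vertex 5.8 5.4 1.2
  endloop
 endfacet
 facet normal -0.624 -0.558 0.547
  outer loop
   vertex 0.4 3.0 1.2
   vertex 3.6 0.4 2.2
   vertex 1.4 6.0 5.4
  endloop
 endfacet
 facet normal -0.654 -0.671 0.349
  outer loop
   vertex 0.4 3.0 1.2
   vertex 1.4 1.4 0.0
   vertex 3.6 0.4 2.2
  endloop
 endfacet
 facet normal -0.926 -0.166 0.339
  outer loop
   vertex 0.4 3.0 1.2
   vertex 1.4 6.0 5.4
   vertex 0.0 3.6 0.4
  endloop
 endfacet
 facet normal -0.842 -0.539 0.017
  outer loop
   vertex 0.4 3.0 1.2
   vertex 0.0 3.6 0.4
   vertex 1.4 1.4 0.0
  endloop
 endfacet
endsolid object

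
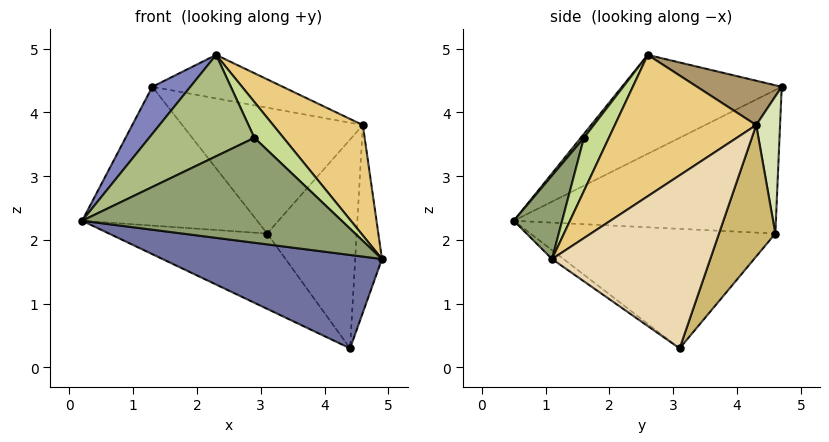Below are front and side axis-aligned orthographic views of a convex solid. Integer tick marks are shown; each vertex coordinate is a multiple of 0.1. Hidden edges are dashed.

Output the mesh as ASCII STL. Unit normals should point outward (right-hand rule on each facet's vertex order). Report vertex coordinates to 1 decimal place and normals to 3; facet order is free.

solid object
 facet normal -0.030 -0.578 -0.815
  outer loop
   vertex 4.4 3.1 0.3
   vertex 4.9 1.1 1.7
   vertex 0.2 0.5 2.3
  endloop
 endfacet
 facet normal -0.697 -0.166 0.697
  outer loop
   vertex 2.3 2.6 4.9
   vertex 1.3 4.7 4.4
   vertex 0.2 0.5 2.3
  endloop
 endfacet
 facet normal -0.689 0.460 -0.559
  outer loop
   vertex 3.1 4.6 2.1
   vertex 0.2 0.5 2.3
   vertex 1.3 4.7 4.4
  endloop
 endfacet
 facet normal -0.577 0.373 -0.727
  outer loop
   vertex 3.1 4.6 2.1
   vertex 4.4 3.1 0.3
   vertex 0.2 0.5 2.3
  endloop
 endfacet
 facet normal 0.167 -0.896 0.411
  outer loop
   vertex 2.9 1.6 3.6
   vertex 0.2 0.5 2.3
   vertex 4.9 1.1 1.7
  endloop
 endfacet
 facet normal 0.024 -0.787 0.616
  outer loop
   vertex 2.9 1.6 3.6
   vertex 2.3 2.6 4.9
   vertex 0.2 0.5 2.3
  endloop
 endfacet
 facet normal 0.487 -0.569 0.663
  outer loop
   vertex 2.9 1.6 3.6
   vertex 4.9 1.1 1.7
   vertex 2.3 2.6 4.9
  endloop
 endfacet
 facet normal 0.131 0.990 0.059
  outer loop
   vertex 4.6 4.3 3.8
   vertex 3.1 4.6 2.1
   vertex 1.3 4.7 4.4
  endloop
 endfacet
 facet normal 0.207 0.319 0.925
  outer loop
   vertex 4.6 4.3 3.8
   vertex 1.3 4.7 4.4
   vertex 2.3 2.6 4.9
  endloop
 endfacet
 facet normal 0.507 0.806 -0.305
  outer loop
   vertex 4.6 4.3 3.8
   vertex 4.4 3.1 0.3
   vertex 3.1 4.6 2.1
  endloop
 endfacet
 facet normal 0.616 -0.391 0.684
  outer loop
   vertex 4.6 4.3 3.8
   vertex 2.3 2.6 4.9
   vertex 4.9 1.1 1.7
  endloop
 endfacet
 facet normal 0.980 0.166 -0.113
  outer loop
   vertex 4.6 4.3 3.8
   vertex 4.9 1.1 1.7
   vertex 4.4 3.1 0.3
  endloop
 endfacet
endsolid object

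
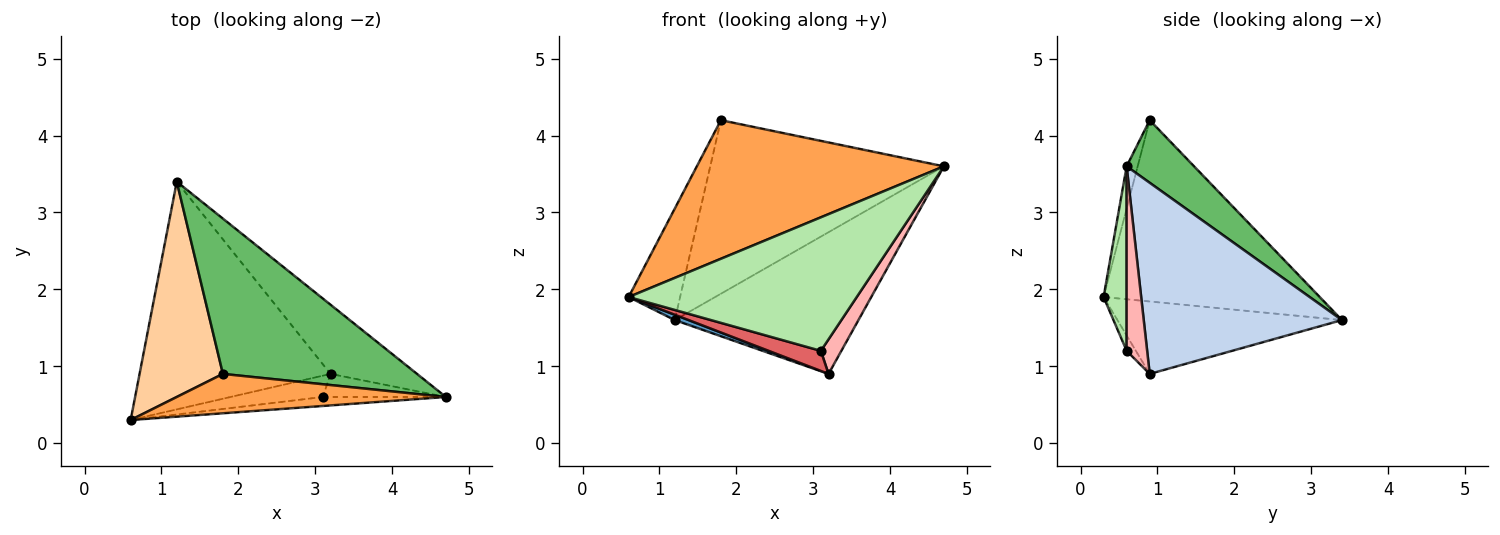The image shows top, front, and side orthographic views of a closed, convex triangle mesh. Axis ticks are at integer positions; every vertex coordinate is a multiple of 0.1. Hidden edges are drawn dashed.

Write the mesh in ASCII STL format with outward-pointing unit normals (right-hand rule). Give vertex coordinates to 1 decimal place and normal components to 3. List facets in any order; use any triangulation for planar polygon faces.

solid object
 facet normal -0.354 -0.022 -0.935
  outer loop
   vertex 3.2 0.9 0.9
   vertex 0.6 0.3 1.9
   vertex 1.2 3.4 1.6
  endloop
 endfacet
 facet normal 0.696 0.645 -0.315
  outer loop
   vertex 3.2 0.9 0.9
   vertex 1.2 3.4 1.6
   vertex 4.7 0.6 3.6
  endloop
 endfacet
 facet normal -0.043 -0.961 0.273
  outer loop
   vertex 1.8 0.9 4.2
   vertex 0.6 0.3 1.9
   vertex 4.7 0.6 3.6
  endloop
 endfacet
 facet normal -0.888 0.211 0.408
  outer loop
   vertex 1.8 0.9 4.2
   vertex 1.2 3.4 1.6
   vertex 0.6 0.3 1.9
  endloop
 endfacet
 facet normal 0.210 0.729 0.652
  outer loop
   vertex 1.8 0.9 4.2
   vertex 4.7 0.6 3.6
   vertex 1.2 3.4 1.6
  endloop
 endfacet
 facet normal 0.100 -0.993 -0.067
  outer loop
   vertex 3.1 0.6 1.2
   vertex 4.7 0.6 3.6
   vertex 0.6 0.3 1.9
  endloop
 endfacet
 facet normal -0.120 -0.682 -0.722
  outer loop
   vertex 3.1 0.6 1.2
   vertex 0.6 0.3 1.9
   vertex 3.2 0.9 0.9
  endloop
 endfacet
 facet normal 0.640 -0.640 -0.426
  outer loop
   vertex 3.1 0.6 1.2
   vertex 3.2 0.9 0.9
   vertex 4.7 0.6 3.6
  endloop
 endfacet
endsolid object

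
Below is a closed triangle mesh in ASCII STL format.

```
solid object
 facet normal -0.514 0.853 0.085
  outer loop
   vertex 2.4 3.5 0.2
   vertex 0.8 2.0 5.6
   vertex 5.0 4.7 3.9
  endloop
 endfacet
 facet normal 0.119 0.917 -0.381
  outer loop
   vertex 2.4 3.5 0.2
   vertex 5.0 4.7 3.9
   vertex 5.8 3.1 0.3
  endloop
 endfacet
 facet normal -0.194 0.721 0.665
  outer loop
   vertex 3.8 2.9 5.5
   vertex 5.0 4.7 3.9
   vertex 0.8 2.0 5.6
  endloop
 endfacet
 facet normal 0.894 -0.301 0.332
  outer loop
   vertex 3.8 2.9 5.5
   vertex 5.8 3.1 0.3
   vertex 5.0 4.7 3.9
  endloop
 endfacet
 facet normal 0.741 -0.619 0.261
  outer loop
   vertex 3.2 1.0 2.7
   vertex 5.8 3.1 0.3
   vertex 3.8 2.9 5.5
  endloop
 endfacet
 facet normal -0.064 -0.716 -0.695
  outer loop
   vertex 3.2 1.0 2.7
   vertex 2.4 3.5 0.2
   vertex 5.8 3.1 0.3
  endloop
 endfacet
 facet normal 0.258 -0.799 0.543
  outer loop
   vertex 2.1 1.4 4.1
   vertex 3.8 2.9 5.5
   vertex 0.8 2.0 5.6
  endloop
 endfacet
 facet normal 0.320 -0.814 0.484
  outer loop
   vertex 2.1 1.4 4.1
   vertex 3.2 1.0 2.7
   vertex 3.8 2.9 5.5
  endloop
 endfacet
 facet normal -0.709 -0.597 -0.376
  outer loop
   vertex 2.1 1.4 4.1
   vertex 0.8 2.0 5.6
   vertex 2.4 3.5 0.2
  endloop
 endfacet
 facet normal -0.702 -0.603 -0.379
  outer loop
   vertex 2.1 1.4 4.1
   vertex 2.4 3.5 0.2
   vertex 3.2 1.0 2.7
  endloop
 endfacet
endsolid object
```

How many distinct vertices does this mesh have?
7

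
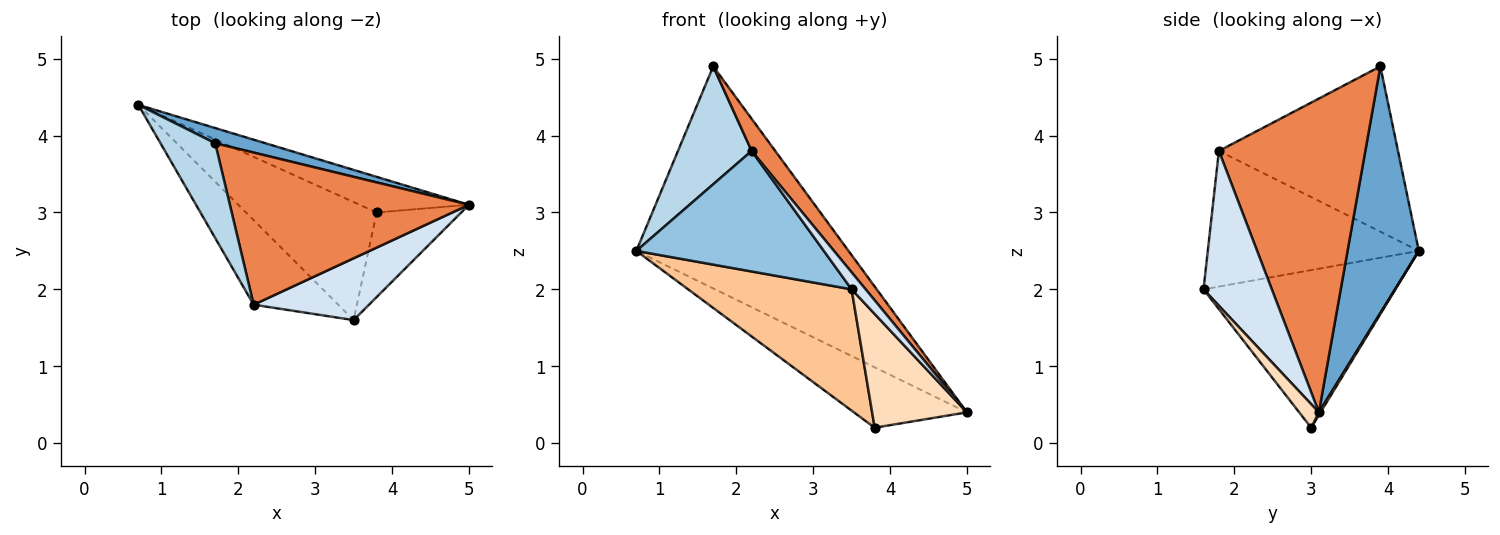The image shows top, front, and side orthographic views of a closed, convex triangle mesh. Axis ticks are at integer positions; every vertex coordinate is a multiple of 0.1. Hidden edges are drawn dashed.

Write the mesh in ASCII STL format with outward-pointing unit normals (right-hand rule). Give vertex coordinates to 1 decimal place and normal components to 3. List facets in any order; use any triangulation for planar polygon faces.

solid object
 facet normal 0.318 0.946 0.065
  outer loop
   vertex 1.7 3.9 4.9
   vertex 5.0 3.1 0.4
   vertex 0.7 4.4 2.5
  endloop
 endfacet
 facet normal -0.678 -0.602 -0.422
  outer loop
   vertex 2.2 1.8 3.8
   vertex 0.7 4.4 2.5
   vertex 3.5 1.6 2.0
  endloop
 endfacet
 facet normal -0.884 -0.364 0.293
  outer loop
   vertex 2.2 1.8 3.8
   vertex 1.7 3.9 4.9
   vertex 0.7 4.4 2.5
  endloop
 endfacet
 facet normal 0.791 -0.162 0.590
  outer loop
   vertex 2.2 1.8 3.8
   vertex 3.5 1.6 2.0
   vertex 5.0 3.1 0.4
  endloop
 endfacet
 facet normal 0.789 -0.127 0.601
  outer loop
   vertex 2.2 1.8 3.8
   vertex 5.0 3.1 0.4
   vertex 1.7 3.9 4.9
  endloop
 endfacet
 facet normal 0.013 0.862 -0.507
  outer loop
   vertex 3.8 3.0 0.2
   vertex 0.7 4.4 2.5
   vertex 5.0 3.1 0.4
  endloop
 endfacet
 facet normal -0.644 -0.548 -0.534
  outer loop
   vertex 3.8 3.0 0.2
   vertex 3.5 1.6 2.0
   vertex 0.7 4.4 2.5
  endloop
 endfacet
 facet normal 0.164 -0.792 -0.588
  outer loop
   vertex 3.8 3.0 0.2
   vertex 5.0 3.1 0.4
   vertex 3.5 1.6 2.0
  endloop
 endfacet
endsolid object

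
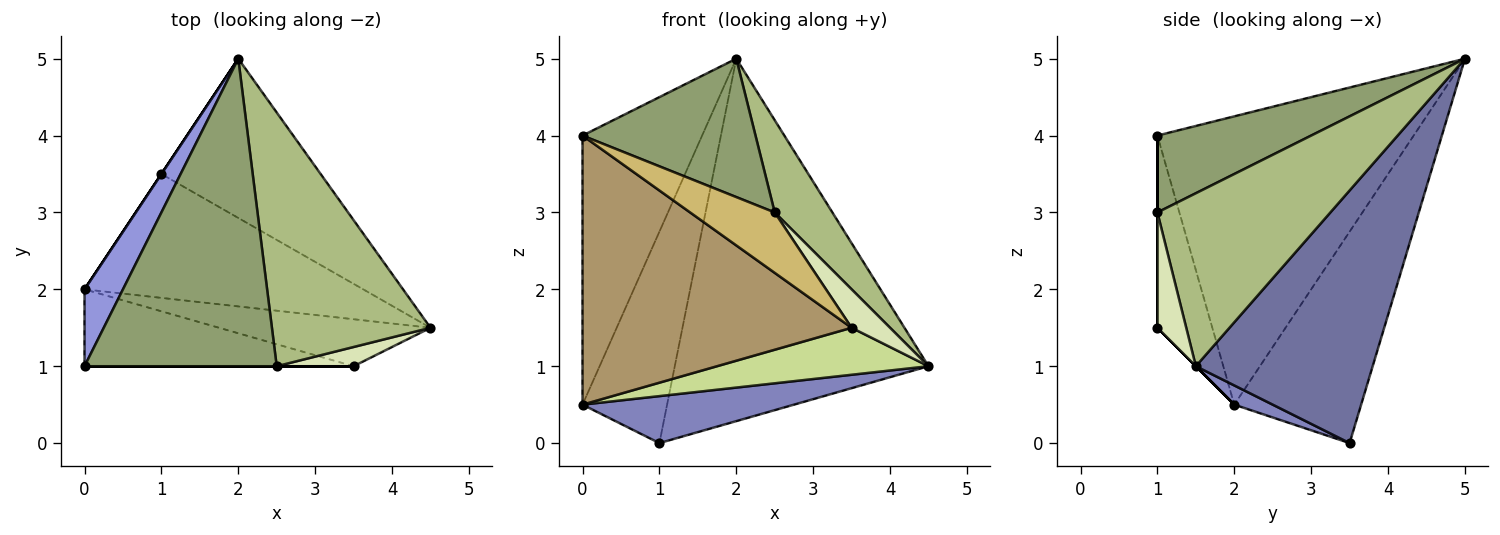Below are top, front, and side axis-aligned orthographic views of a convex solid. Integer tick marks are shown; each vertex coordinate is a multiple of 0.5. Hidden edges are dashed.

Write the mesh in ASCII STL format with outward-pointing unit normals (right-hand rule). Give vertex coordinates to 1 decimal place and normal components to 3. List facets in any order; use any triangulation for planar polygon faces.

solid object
 facet normal 0.538 0.772 -0.339
  outer loop
   vertex 1.0 3.5 0.0
   vertex 2.0 5.0 5.0
   vertex 4.5 1.5 1.0
  endloop
 endfacet
 facet normal 0.064 -0.354 -0.933
  outer loop
   vertex 0.0 2.0 0.5
   vertex 1.0 3.5 0.0
   vertex 4.5 1.5 1.0
  endloop
 endfacet
 facet normal -0.900 0.420 0.120
  outer loop
   vertex 0.0 2.0 0.5
   vertex 0.0 1.0 4.0
   vertex 2.0 5.0 5.0
  endloop
 endfacet
 facet normal -0.832 0.555 0.000
  outer loop
   vertex 0.0 2.0 0.5
   vertex 2.0 5.0 5.0
   vertex 1.0 3.5 0.0
  endloop
 endfacet
 facet normal 0.343 -0.386 0.857
  outer loop
   vertex 2.5 1.0 3.0
   vertex 2.0 5.0 5.0
   vertex 0.0 1.0 4.0
  endloop
 endfacet
 facet normal 0.716 -0.239 0.656
  outer loop
   vertex 2.5 1.0 3.0
   vertex 4.5 1.5 1.0
   vertex 2.0 5.0 5.0
  endloop
 endfacet
 facet normal 0.000 -0.707 -0.707
  outer loop
   vertex 3.5 1.0 1.5
   vertex 0.0 2.0 0.5
   vertex 4.5 1.5 1.0
  endloop
 endfacet
 facet normal 0.557 -0.743 0.371
  outer loop
   vertex 3.5 1.0 1.5
   vertex 4.5 1.5 1.0
   vertex 2.5 1.0 3.0
  endloop
 endfacet
 facet normal -0.193 -0.944 -0.270
  outer loop
   vertex 3.5 1.0 1.5
   vertex 0.0 1.0 4.0
   vertex 0.0 2.0 0.5
  endloop
 endfacet
 facet normal 0.000 -1.000 0.000
  outer loop
   vertex 3.5 1.0 1.5
   vertex 2.5 1.0 3.0
   vertex 0.0 1.0 4.0
  endloop
 endfacet
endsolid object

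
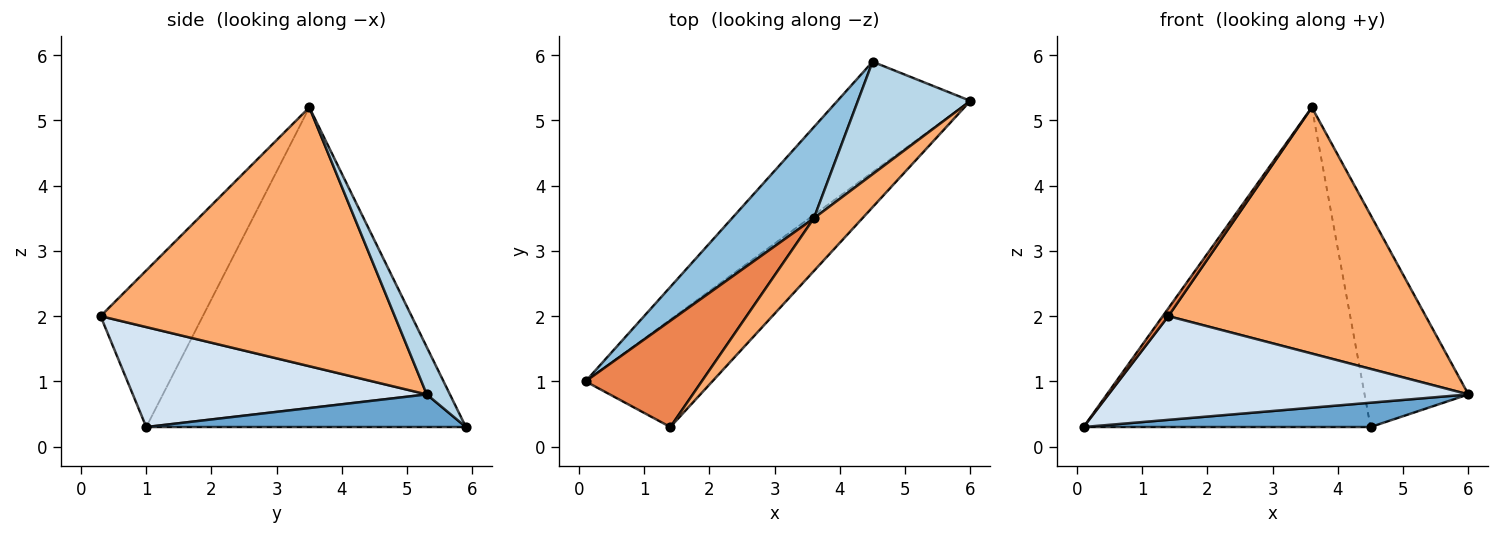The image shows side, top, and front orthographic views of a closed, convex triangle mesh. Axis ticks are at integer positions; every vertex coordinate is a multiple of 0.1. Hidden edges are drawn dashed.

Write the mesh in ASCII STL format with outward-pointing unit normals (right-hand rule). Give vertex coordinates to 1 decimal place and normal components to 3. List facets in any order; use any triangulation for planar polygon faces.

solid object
 facet normal 0.233 -0.209 -0.950
  outer loop
   vertex 4.5 5.9 0.3
   vertex 6.0 5.3 0.8
   vertex 0.1 1.0 0.3
  endloop
 endfacet
 facet normal -0.731 0.656 0.187
  outer loop
   vertex 3.6 3.5 5.2
   vertex 4.5 5.9 0.3
   vertex 0.1 1.0 0.3
  endloop
 endfacet
 facet normal 0.193 0.867 0.460
  outer loop
   vertex 3.6 3.5 5.2
   vertex 6.0 5.3 0.8
   vertex 4.5 5.9 0.3
  endloop
 endfacet
 facet normal 0.493 -0.604 -0.626
  outer loop
   vertex 1.4 0.3 2.0
   vertex 0.1 1.0 0.3
   vertex 6.0 5.3 0.8
  endloop
 endfacet
 facet normal -0.802 -0.044 0.595
  outer loop
   vertex 1.4 0.3 2.0
   vertex 3.6 3.5 5.2
   vertex 0.1 1.0 0.3
  endloop
 endfacet
 facet normal 0.745 -0.652 0.140
  outer loop
   vertex 1.4 0.3 2.0
   vertex 6.0 5.3 0.8
   vertex 3.6 3.5 5.2
  endloop
 endfacet
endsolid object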